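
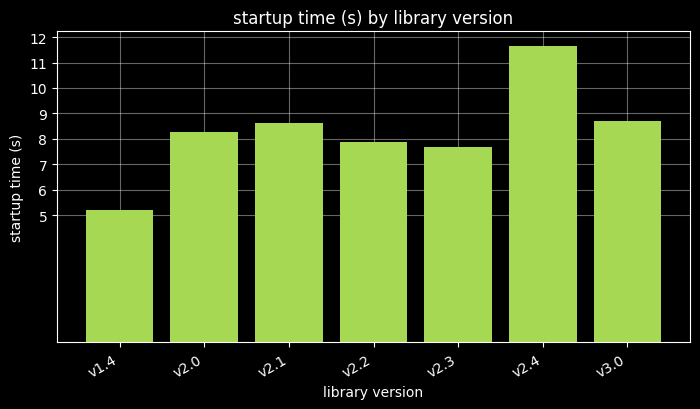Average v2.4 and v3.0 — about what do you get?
≈ 10

(12 + 9) / 2 ≈ 10.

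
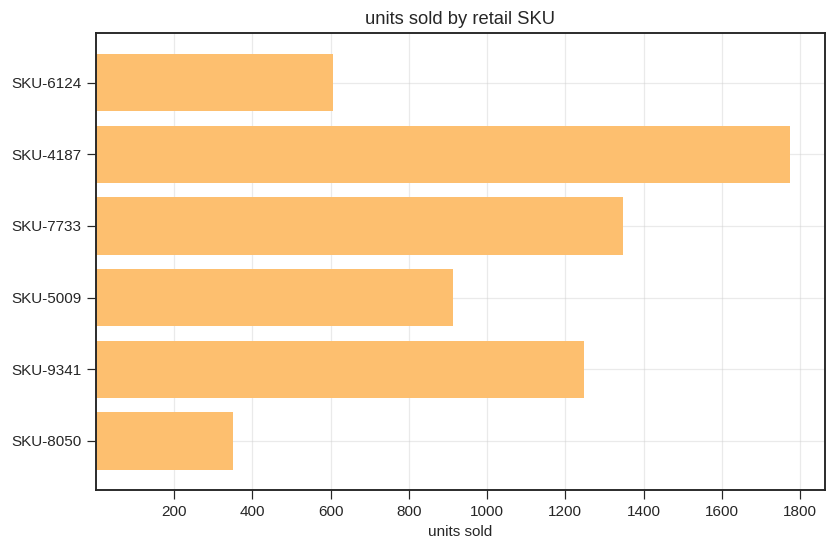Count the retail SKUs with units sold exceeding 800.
4

Above 800: SKU-4187, SKU-7733, SKU-5009, SKU-9341.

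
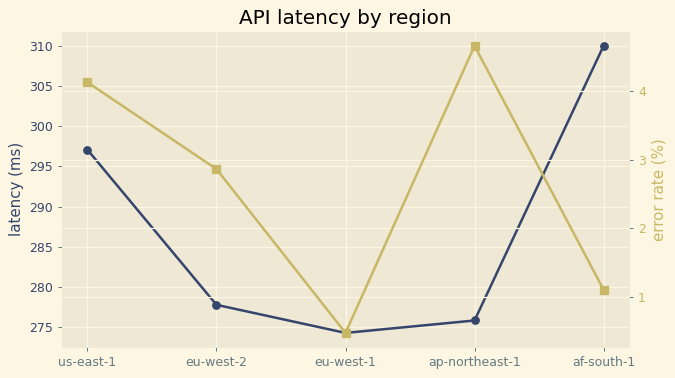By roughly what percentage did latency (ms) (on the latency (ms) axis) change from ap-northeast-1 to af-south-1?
≈ +12.7%

ap-northeast-1 ≈ 275, af-south-1 ≈ 310; (310 − 275) / 275 ≈ +12.7%.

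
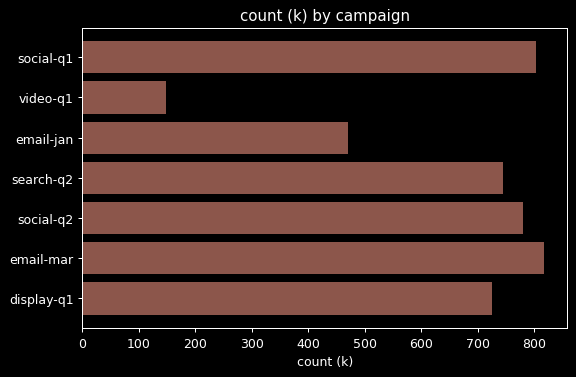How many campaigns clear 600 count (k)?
Above 600: social-q1, search-q2, social-q2, email-mar, display-q1.

5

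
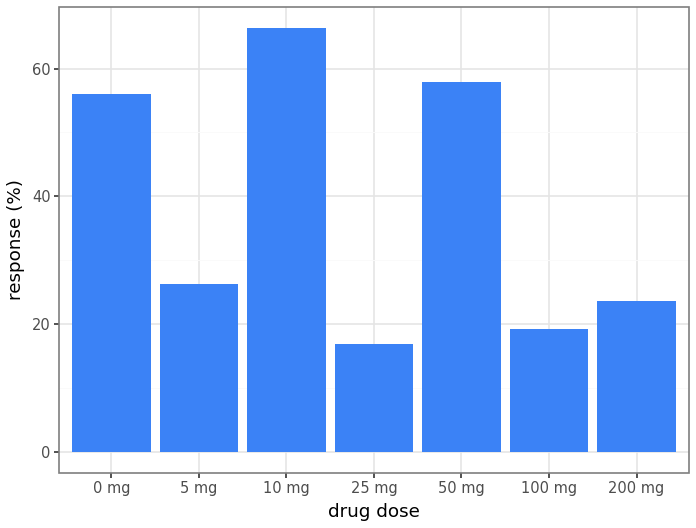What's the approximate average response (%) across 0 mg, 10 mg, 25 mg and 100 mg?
(60 + 70 + 20 + 20) / 4 ≈ 42.

≈ 42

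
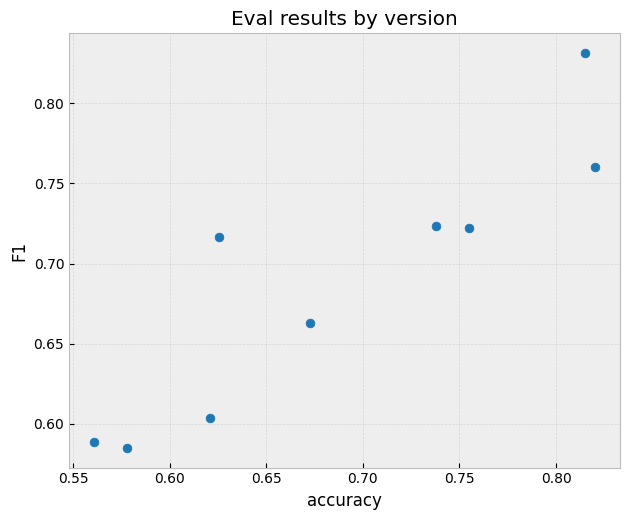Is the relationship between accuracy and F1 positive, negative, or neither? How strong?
positive, strong

Points are positively correlated; strong (|r| ≈ 0.9).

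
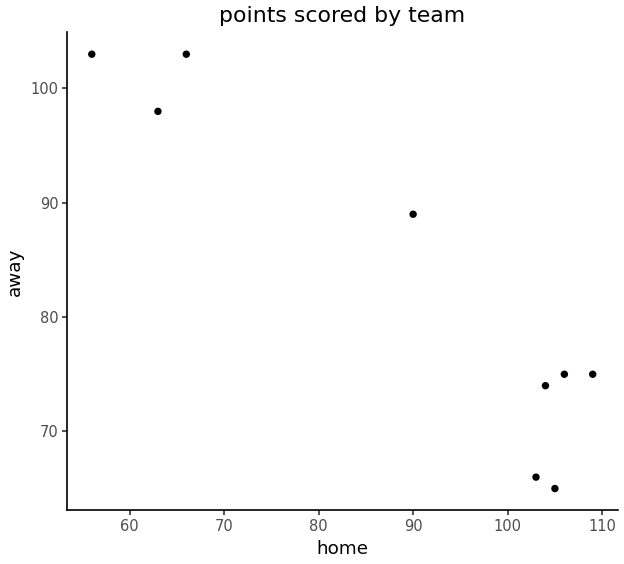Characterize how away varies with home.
negative, strong

Points are negatively correlated; strong (|r| ≈ 0.9).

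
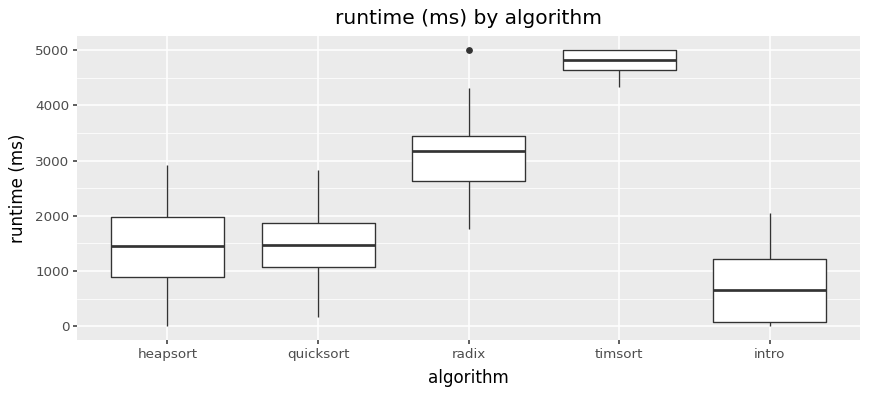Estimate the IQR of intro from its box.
≈ 1000

Q3 ≈ 1000, Q1 ≈ 0; IQR ≈ 1000.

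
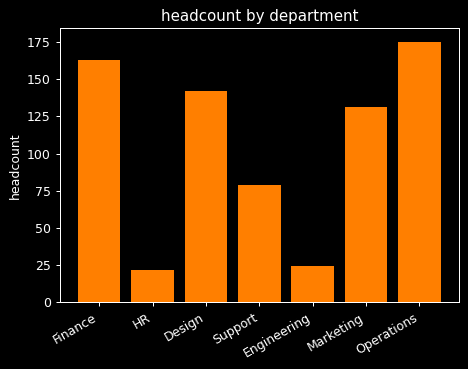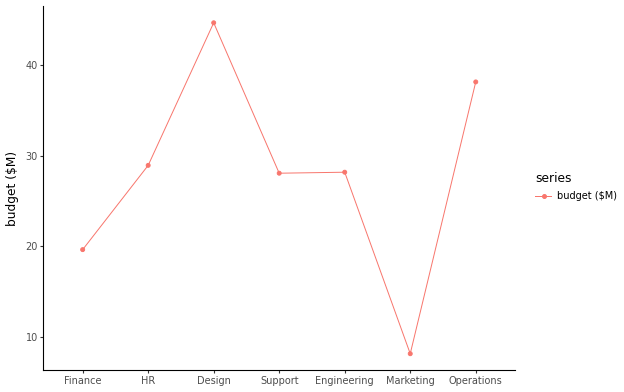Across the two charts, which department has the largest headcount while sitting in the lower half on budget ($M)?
Finance

Chart 2 median budget ($M) ≈ 30; below-median departments: Finance, Support, Marketing. Among those, Finance has the highest headcount (≈ 160).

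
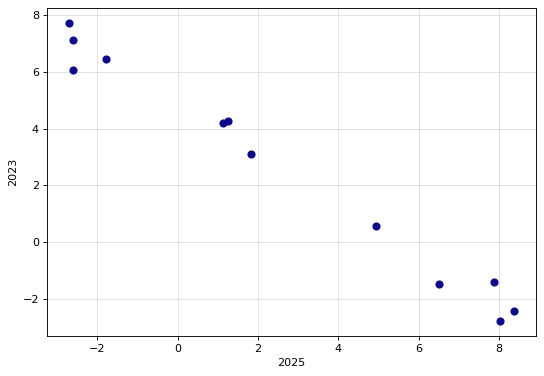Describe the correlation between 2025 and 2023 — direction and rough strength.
negative, strong

Points are negatively correlated; strong (|r| ≈ 1.0).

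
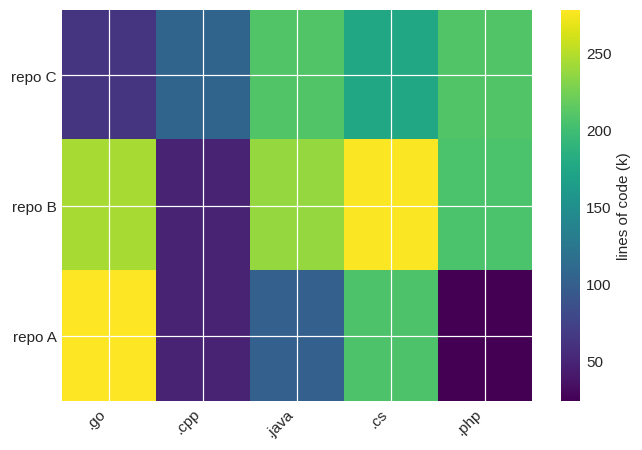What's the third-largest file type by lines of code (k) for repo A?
Top 4 for repo A: .go ≈ 275, .cs ≈ 200, .java ≈ 100, .cpp ≈ 50.

.java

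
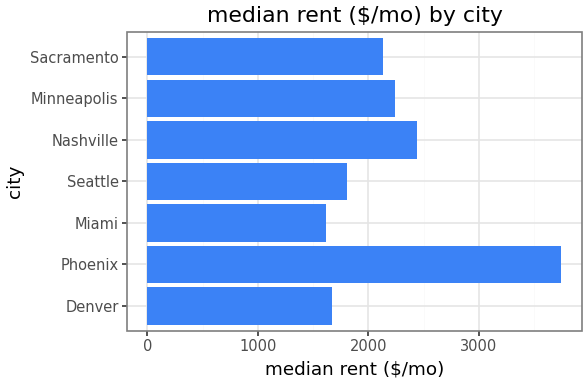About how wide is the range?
Max Phoenix ≈ 3500, min Miami ≈ 1500; range ≈ 2000.

≈ 2000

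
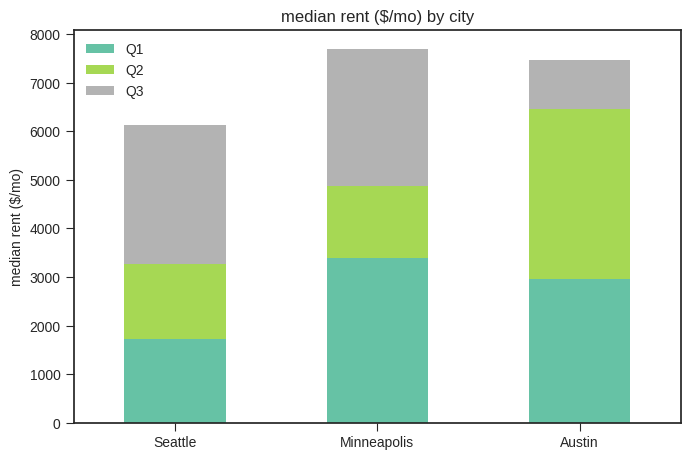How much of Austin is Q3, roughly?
Q3 top ≈ 7000, bottom ≈ 6000; segment ≈ 1000.

≈ 1000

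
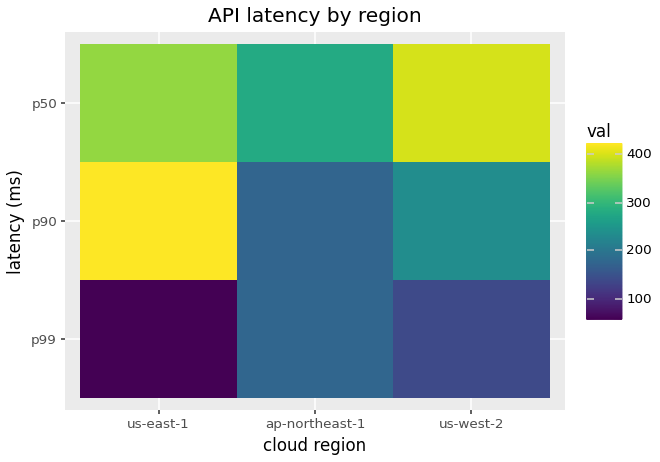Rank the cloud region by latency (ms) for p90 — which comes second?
us-west-2

Top 3 for p90: us-east-1 ≈ 400, us-west-2 ≈ 250, ap-northeast-1 ≈ 200.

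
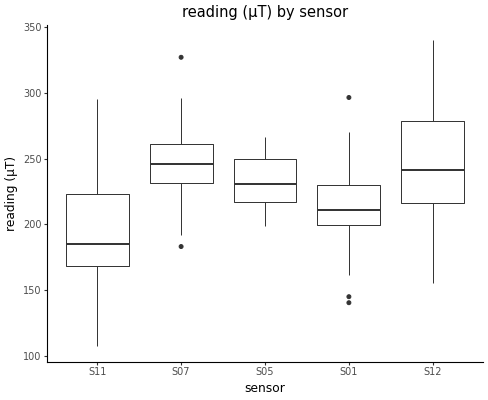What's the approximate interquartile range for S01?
Q3 ≈ 230, Q1 ≈ 200; IQR ≈ 30.

≈ 30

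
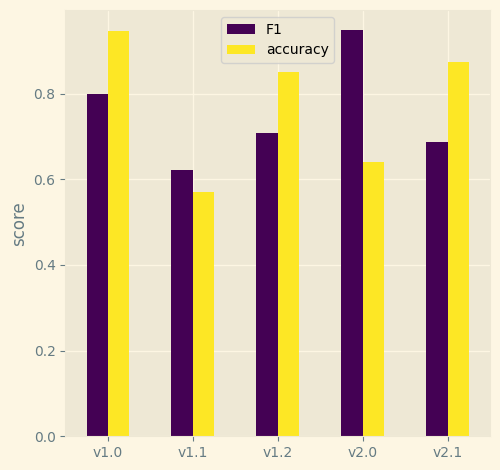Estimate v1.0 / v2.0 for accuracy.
v1.0 ≈ 0.9, v2.0 ≈ 0.6; 0.9/0.6 ≈ 1.5.

≈ 1.5×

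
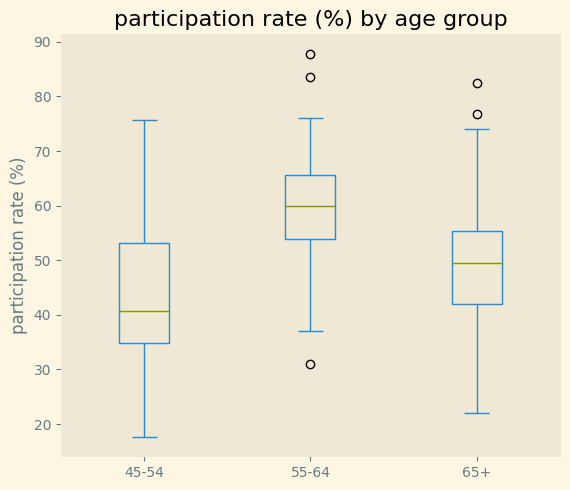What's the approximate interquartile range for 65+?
≈ 13

Q3 ≈ 55, Q1 ≈ 42; IQR ≈ 13.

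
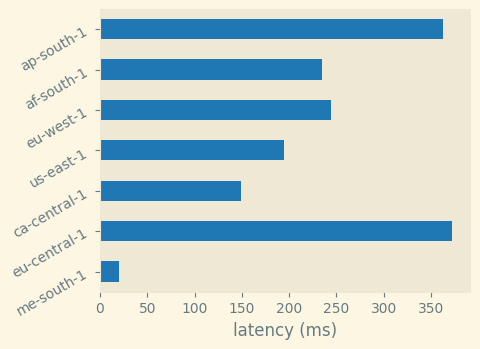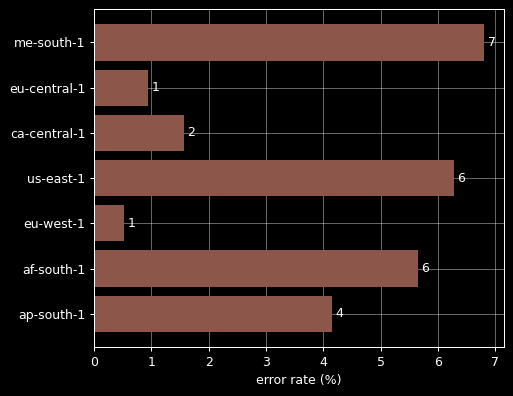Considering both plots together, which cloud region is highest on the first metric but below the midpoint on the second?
Chart 2 median error rate (%) ≈ 4; below-median cloud regions: eu-central-1, ca-central-1, eu-west-1. Among those, eu-central-1 has the highest latency (ms) (≈ 350).

eu-central-1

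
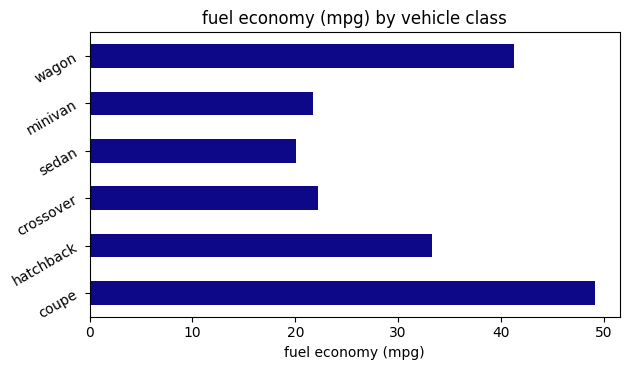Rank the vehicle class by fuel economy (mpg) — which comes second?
Top 3: coupe ≈ 50, wagon ≈ 40, hatchback ≈ 35.

wagon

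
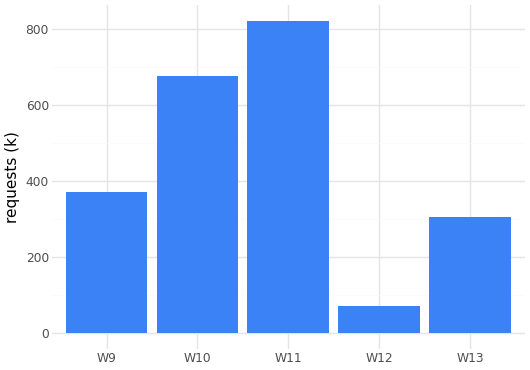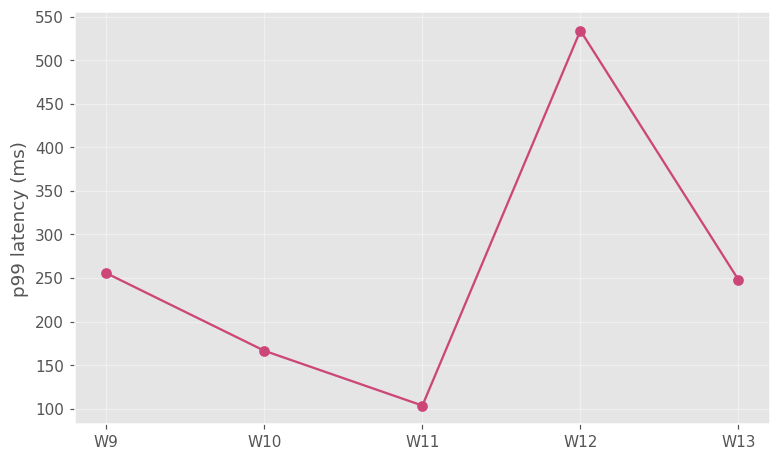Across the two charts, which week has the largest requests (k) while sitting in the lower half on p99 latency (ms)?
W11

Chart 2 median p99 latency (ms) ≈ 250; below-median weeks: W10, W11. Among those, W11 has the highest requests (k) (≈ 800).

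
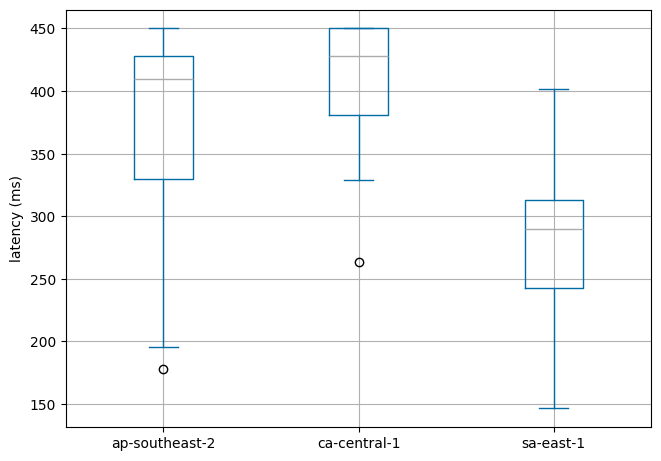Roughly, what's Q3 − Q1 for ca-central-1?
Q3 ≈ 440, Q1 ≈ 380; IQR ≈ 60.

≈ 60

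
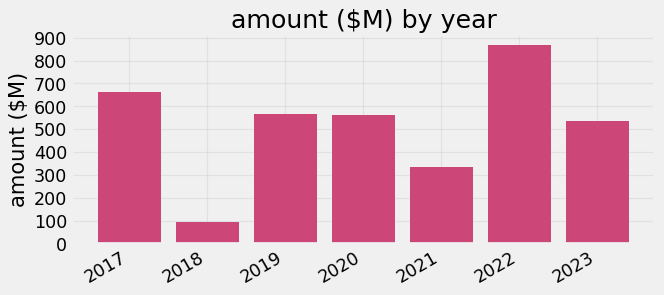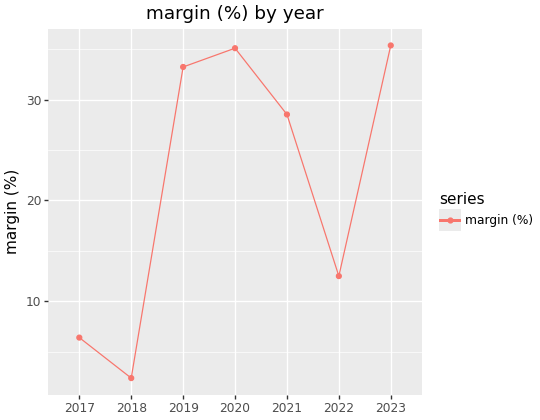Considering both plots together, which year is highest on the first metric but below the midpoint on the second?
2022

Chart 2 median margin (%) ≈ 30; below-median years: 2017, 2018, 2022. Among those, 2022 has the highest amount ($M) (≈ 900).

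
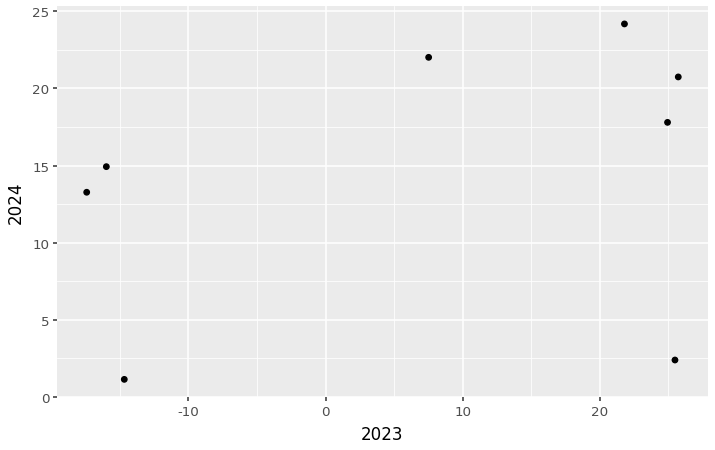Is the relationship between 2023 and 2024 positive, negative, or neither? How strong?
positive, weak

Points are positively correlated; weak (|r| ≈ 0.3).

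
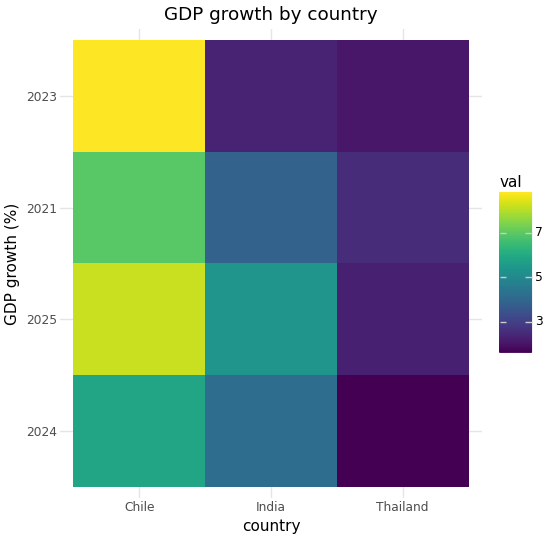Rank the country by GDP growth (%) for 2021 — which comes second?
India

Top 3 for 2021: Chile ≈ 7, India ≈ 4, Thailand ≈ 2.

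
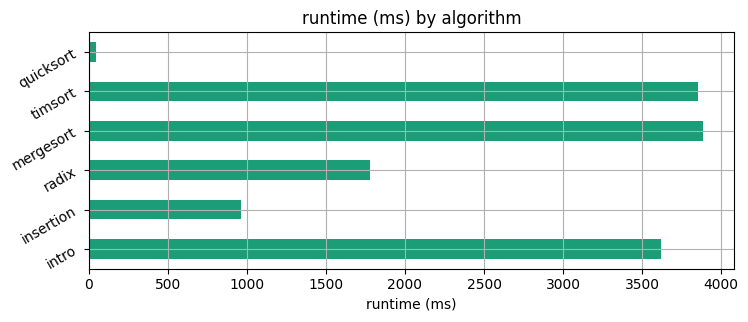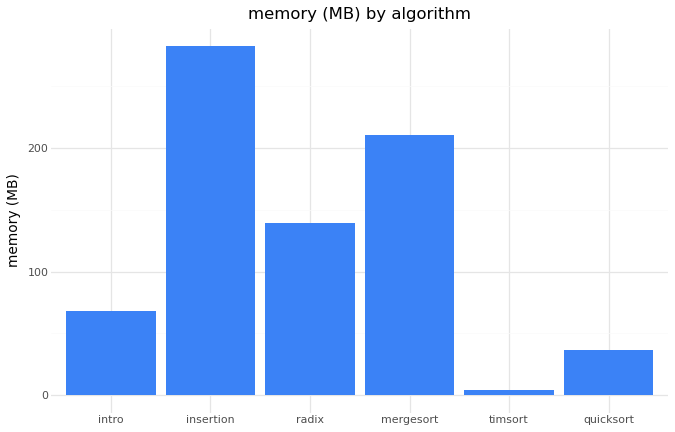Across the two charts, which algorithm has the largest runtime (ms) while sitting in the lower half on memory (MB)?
timsort

Chart 2 median memory (MB) ≈ 100; below-median algorithms: intro, timsort, quicksort. Among those, timsort has the highest runtime (ms) (≈ 4000).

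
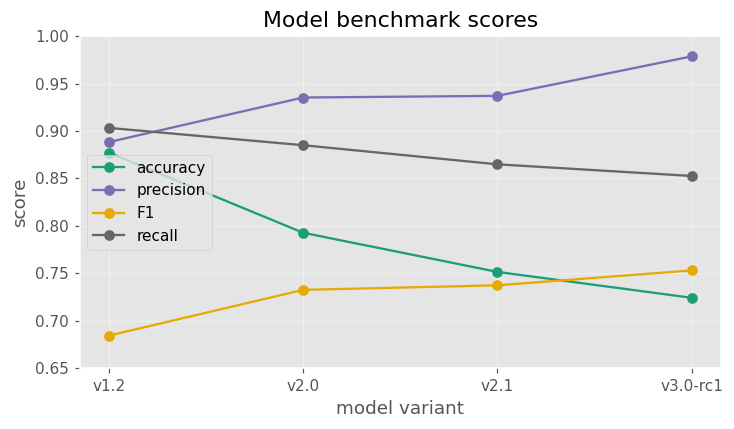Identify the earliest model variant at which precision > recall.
v1.2: precision ≈ 0.90 vs recall ≈ 0.90 (not yet); v2.0: precision ≈ 0.95 vs recall ≈ 0.90 (first crossover).

v2.0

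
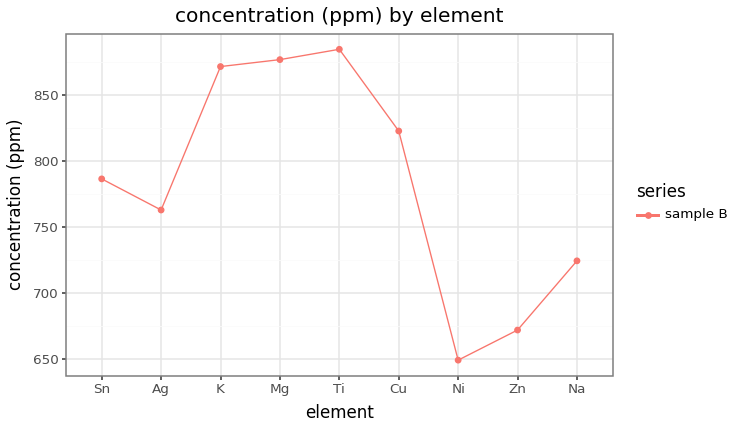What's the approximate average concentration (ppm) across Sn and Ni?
≈ 710

(780 + 640) / 2 ≈ 710.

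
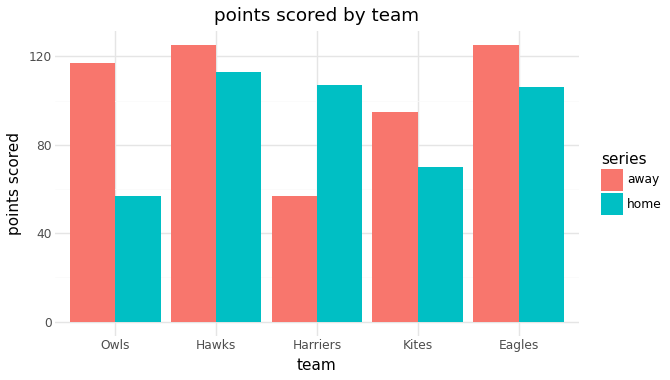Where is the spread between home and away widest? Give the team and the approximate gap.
Owls: home ≈ 60, away ≈ 120 → gap ≈ 60. Next-largest (Harriers) is only ≈ 40.

Owls, ≈ 60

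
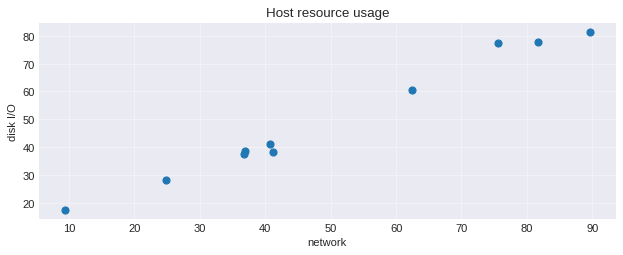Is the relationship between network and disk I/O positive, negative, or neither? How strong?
positive, strong

Points are positively correlated; strong (|r| ≈ 1.0).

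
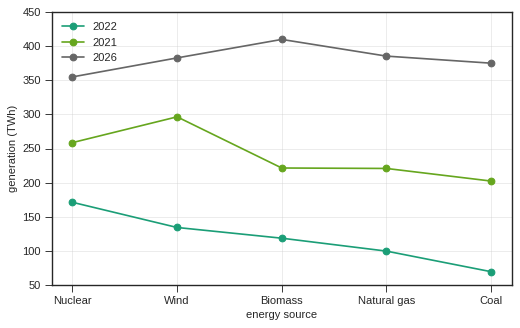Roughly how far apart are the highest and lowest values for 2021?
≈ 100

Max Wind ≈ 300, min Coal ≈ 200; range ≈ 100.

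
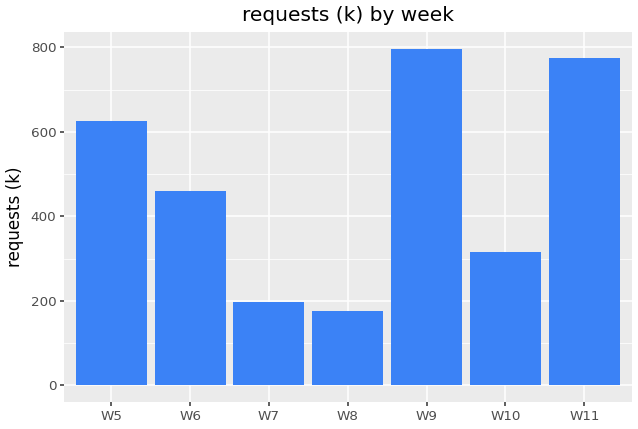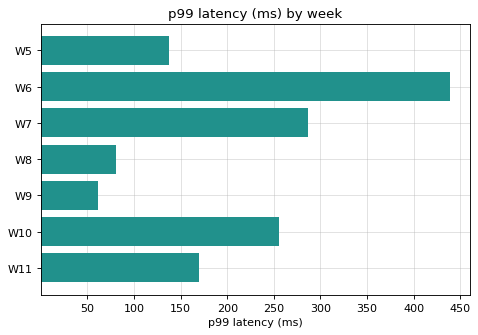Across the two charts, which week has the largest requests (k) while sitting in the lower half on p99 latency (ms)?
Chart 2 median p99 latency (ms) ≈ 150; below-median weeks: W5, W8, W9. Among those, W9 has the highest requests (k) (≈ 800).

W9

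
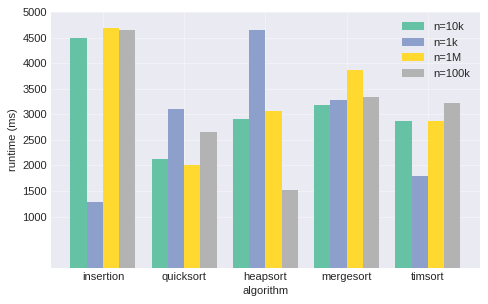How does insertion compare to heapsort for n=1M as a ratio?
insertion ≈ 4500, heapsort ≈ 3000; 4500/3000 ≈ 1.5.

≈ 1.5×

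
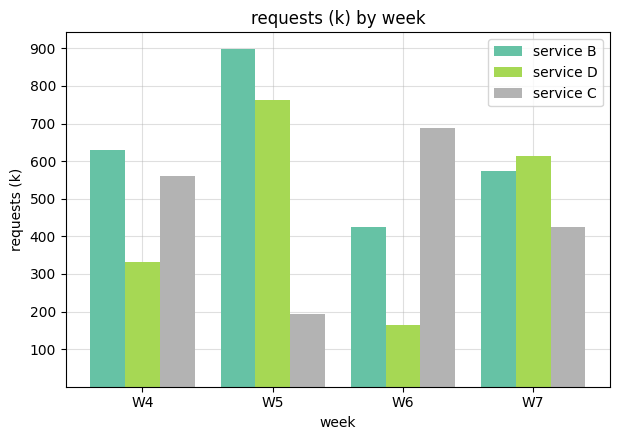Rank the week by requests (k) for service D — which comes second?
Top 3 for service D: W5 ≈ 800, W7 ≈ 600, W4 ≈ 300.

W7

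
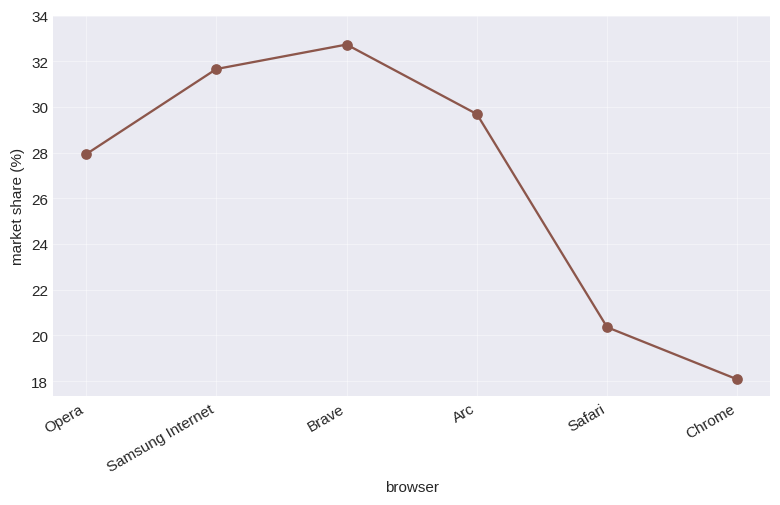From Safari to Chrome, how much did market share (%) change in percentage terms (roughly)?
Safari ≈ 20, Chrome ≈ 18; (18 − 20) / 20 ≈ -10%.

≈ -10%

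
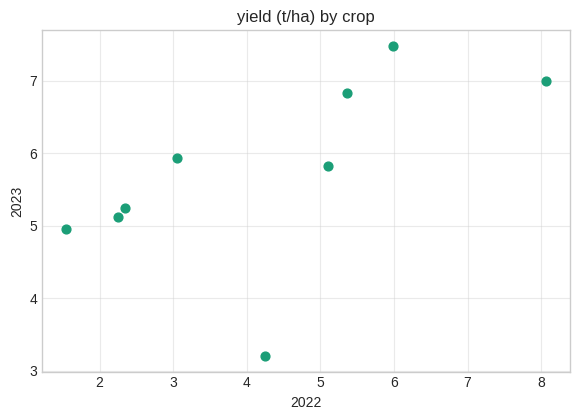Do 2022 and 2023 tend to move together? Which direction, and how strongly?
positive, moderate

Points are positively correlated; moderate (|r| ≈ 0.6).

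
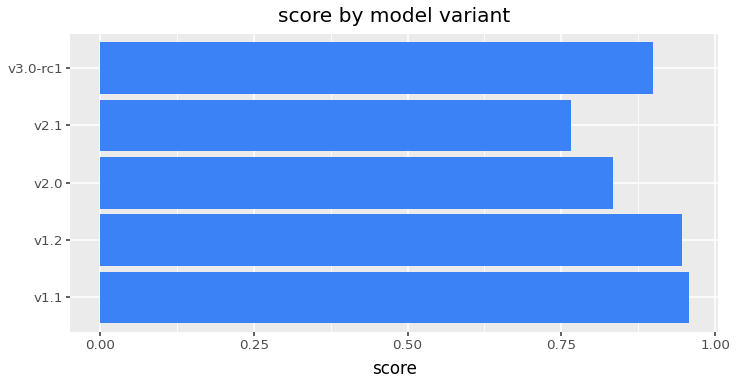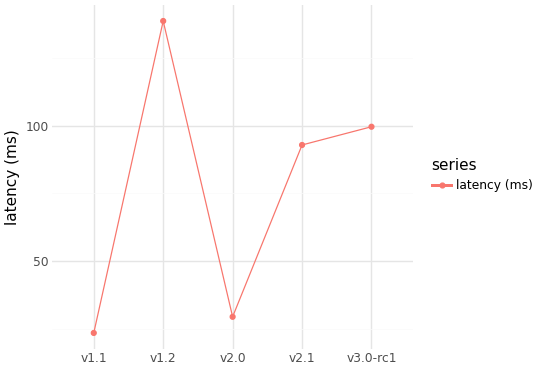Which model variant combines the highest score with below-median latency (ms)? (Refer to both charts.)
Chart 2 median latency (ms) ≈ 100; below-median model variants: v1.1, v2.0. Among those, v1.1 has the highest score (≈ 1).

v1.1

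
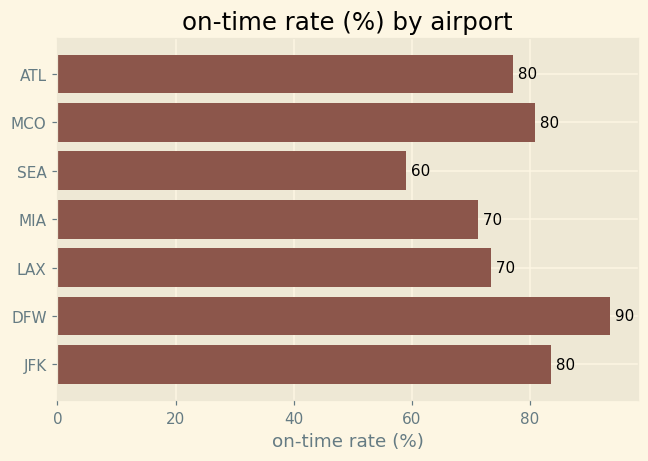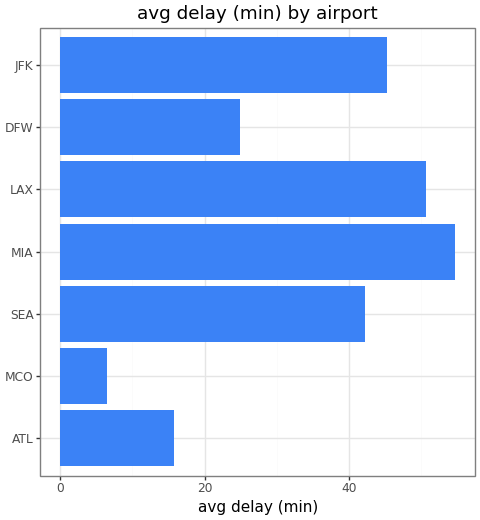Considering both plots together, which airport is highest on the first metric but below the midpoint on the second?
Chart 2 median avg delay (min) ≈ 40; below-median airports: ATL, MCO, DFW. Among those, DFW has the highest on-time rate (%) (≈ 90).

DFW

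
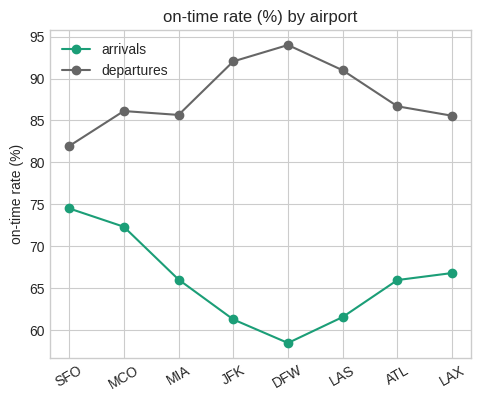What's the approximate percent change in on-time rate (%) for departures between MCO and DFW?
MCO ≈ 85, DFW ≈ 95; (95 − 85) / 85 ≈ +11.8%.

≈ +11.8%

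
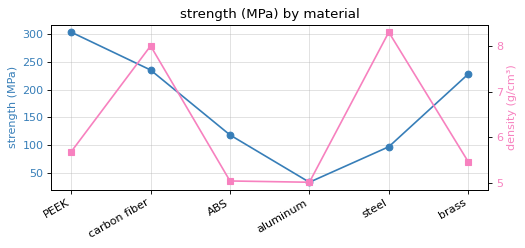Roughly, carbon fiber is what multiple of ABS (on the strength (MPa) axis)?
carbon fiber ≈ 225, ABS ≈ 125; 225/125 ≈ 1.8.

≈ 1.8×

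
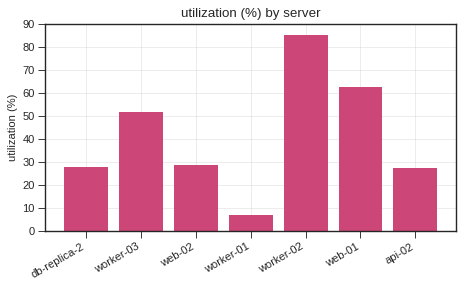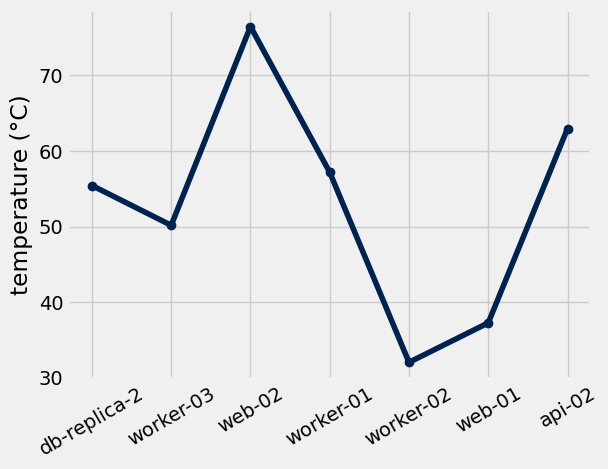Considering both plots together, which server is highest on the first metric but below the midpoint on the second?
Chart 2 median temperature (°C) ≈ 60; below-median servers: worker-03, worker-02, web-01. Among those, worker-02 has the highest utilization (%) (≈ 90).

worker-02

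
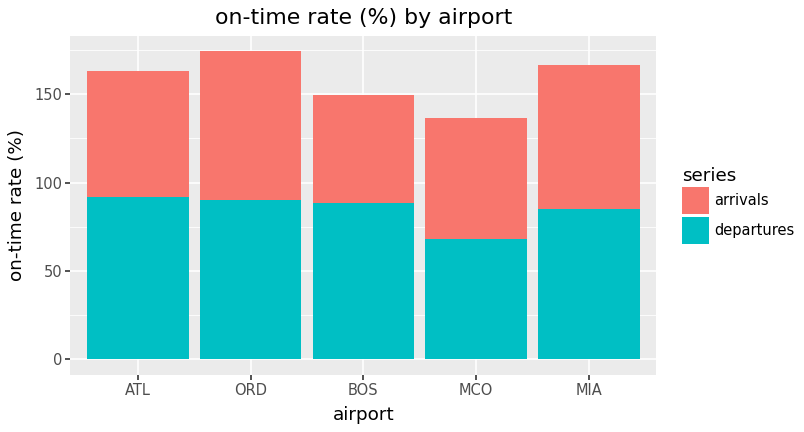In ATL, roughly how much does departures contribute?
departures top ≈ 100, bottom ≈ 0; segment ≈ 100.

≈ 100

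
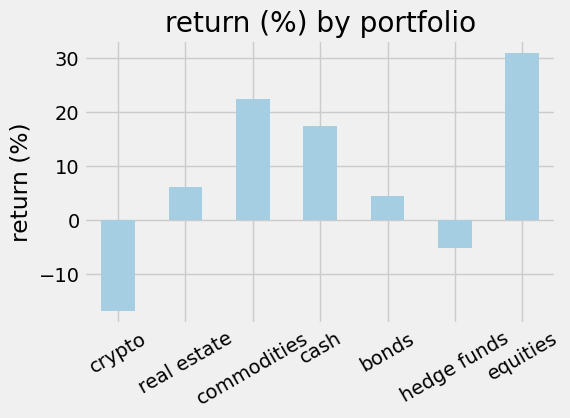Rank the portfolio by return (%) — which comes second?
Top 3: equities ≈ 30, commodities ≈ 20, cash ≈ 15.

commodities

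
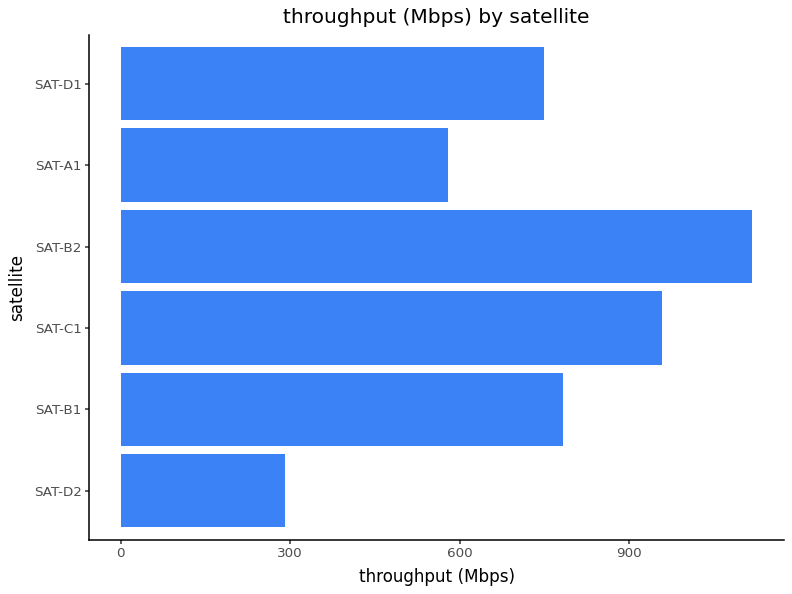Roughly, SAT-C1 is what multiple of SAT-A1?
SAT-C1 ≈ 1000, SAT-A1 ≈ 600; 1000/600 ≈ 1.67.

≈ 1.67×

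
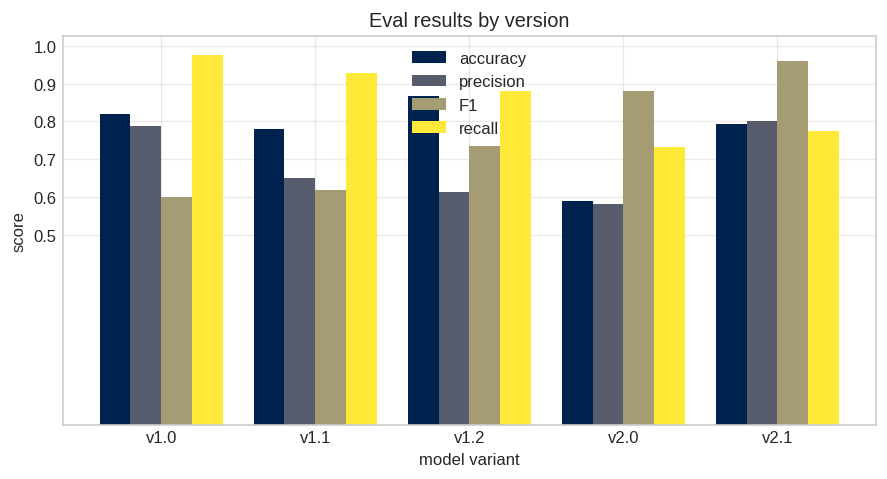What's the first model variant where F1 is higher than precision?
v1.1: F1 ≈ 0.6 vs precision ≈ 0.6 (not yet); v1.2: F1 ≈ 0.7 vs precision ≈ 0.6 (first crossover).

v1.2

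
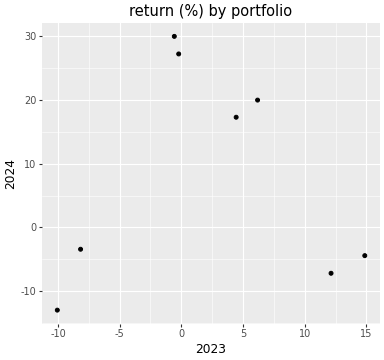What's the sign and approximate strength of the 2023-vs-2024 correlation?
no clear correlation

Points are roughly uncorrelated; weak (|r| ≈ 0.0).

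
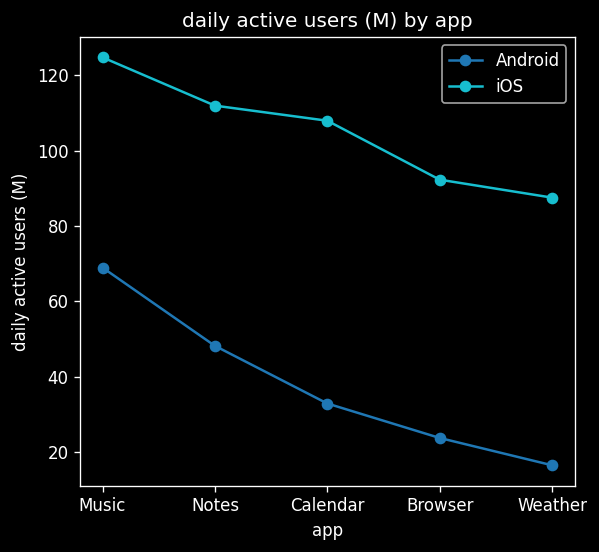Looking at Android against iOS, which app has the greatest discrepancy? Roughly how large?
Calendar: Android ≈ 30, iOS ≈ 110 → gap ≈ 80. Next-largest (Weather) is only ≈ 70.

Calendar, ≈ 80 M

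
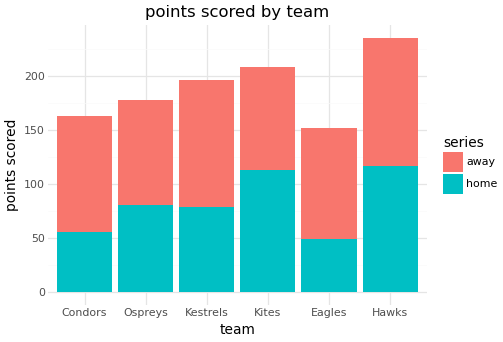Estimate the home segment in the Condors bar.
≈ 60

home top ≈ 60, bottom ≈ 0; segment ≈ 60.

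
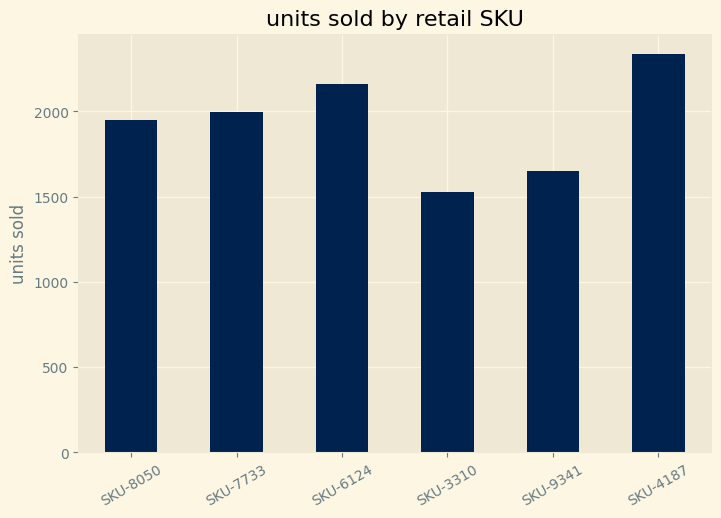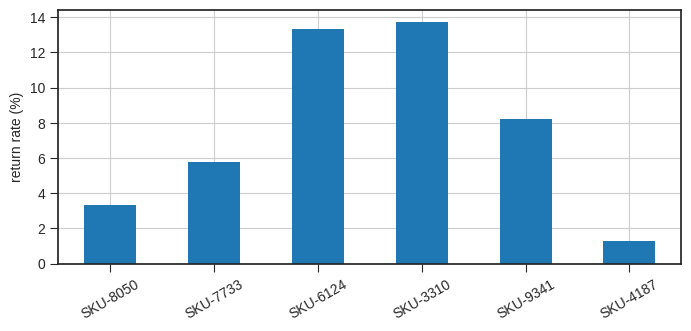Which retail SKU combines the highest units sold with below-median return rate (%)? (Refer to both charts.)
SKU-4187

Chart 2 median return rate (%) ≈ 8; below-median retail SKUs: SKU-8050, SKU-7733, SKU-4187. Among those, SKU-4187 has the highest units sold (≈ 2500).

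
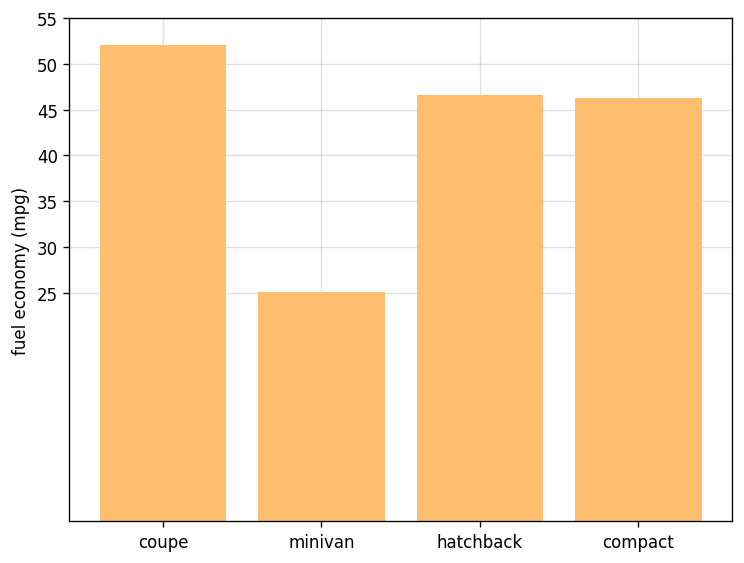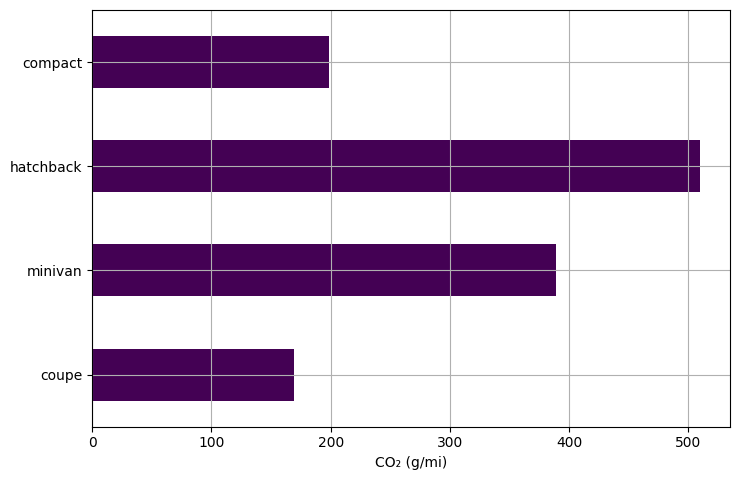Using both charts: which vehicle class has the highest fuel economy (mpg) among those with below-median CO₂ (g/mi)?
Chart 2 median CO₂ (g/mi) ≈ 300; below-median vehicle classes: coupe, compact. Among those, coupe has the highest fuel economy (mpg) (≈ 50).

coupe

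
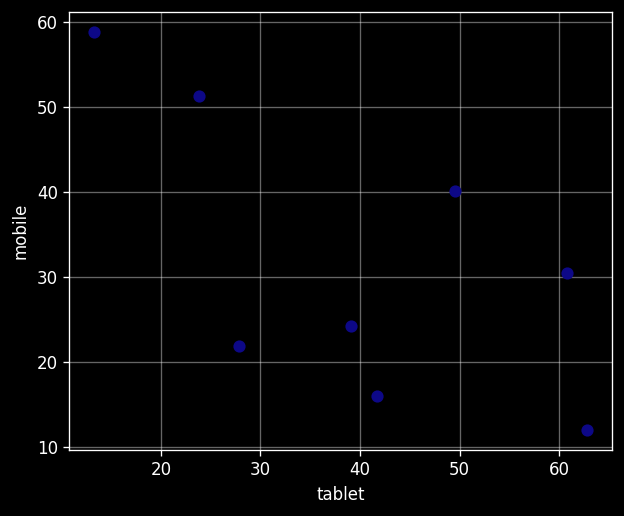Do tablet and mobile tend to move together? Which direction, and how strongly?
negative, moderate

Points are negatively correlated; moderate (|r| ≈ 0.6).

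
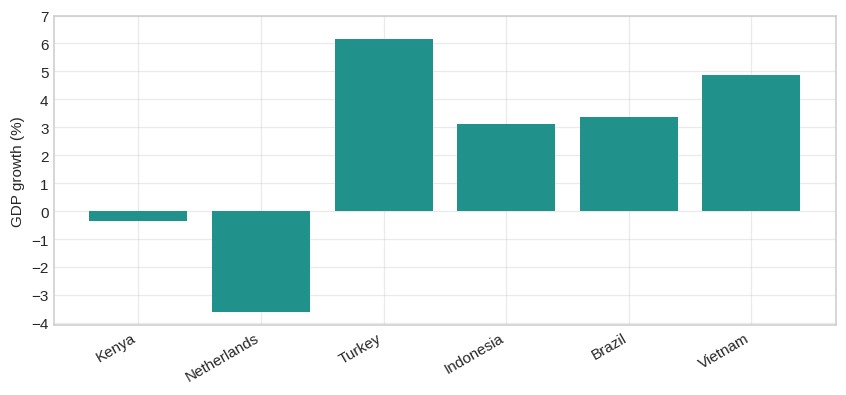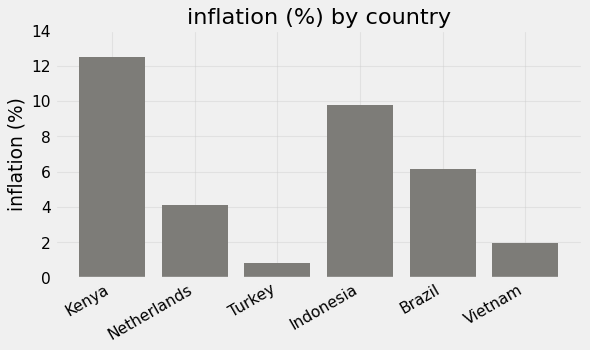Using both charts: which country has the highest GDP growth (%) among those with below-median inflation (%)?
Chart 2 median inflation (%) ≈ 6; below-median countries: Netherlands, Turkey, Vietnam. Among those, Turkey has the highest GDP growth (%) (≈ 6).

Turkey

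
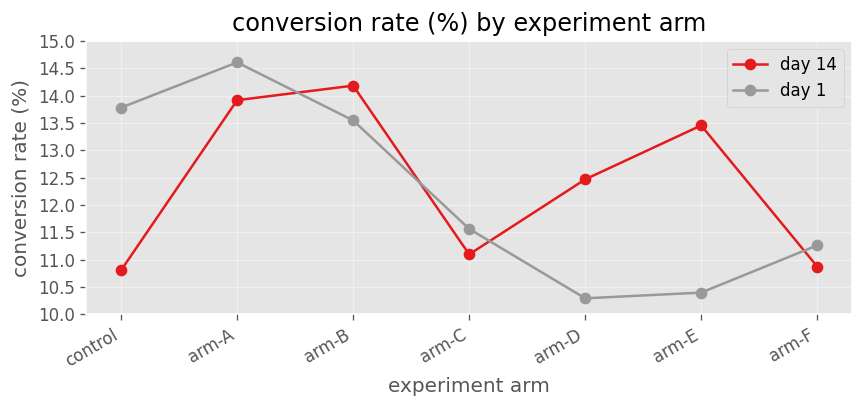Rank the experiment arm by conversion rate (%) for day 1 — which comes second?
Top 3 for day 1: arm-A ≈ 14.5, control ≈ 14.0, arm-B ≈ 13.5.

control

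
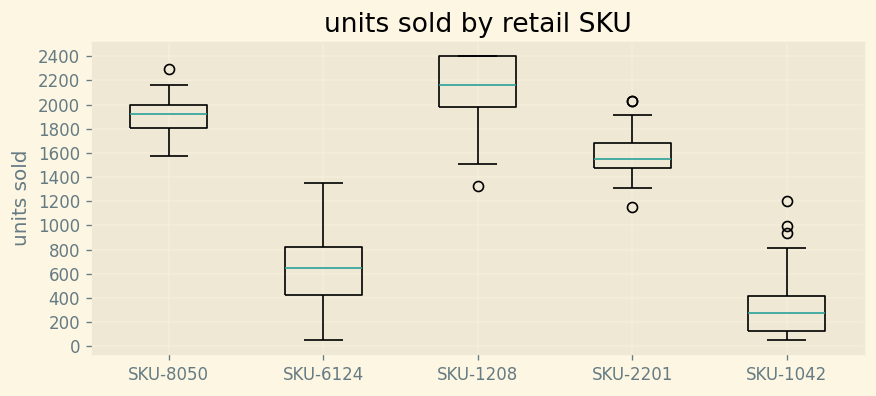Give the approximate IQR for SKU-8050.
≈ 200

Q3 ≈ 2000, Q1 ≈ 1800; IQR ≈ 200.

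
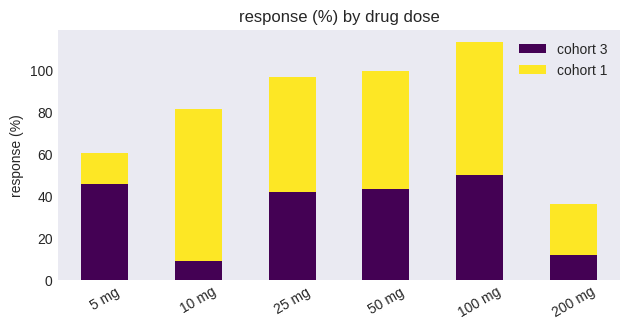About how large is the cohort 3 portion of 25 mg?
≈ 40

cohort 3 top ≈ 40, bottom ≈ 0; segment ≈ 40.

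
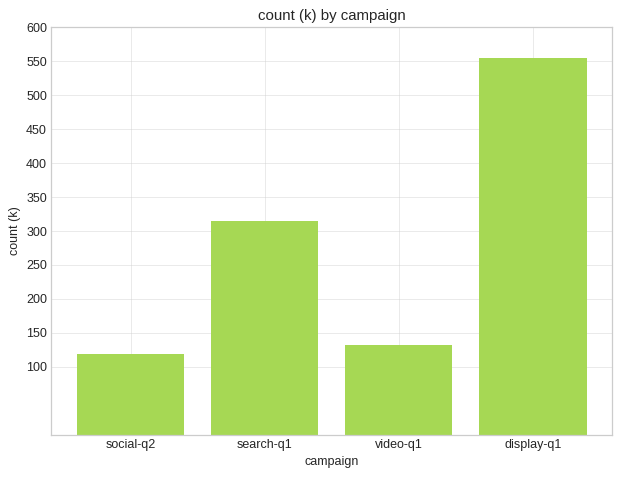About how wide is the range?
≈ 450

Max display-q1 ≈ 550, min social-q2 ≈ 100; range ≈ 450.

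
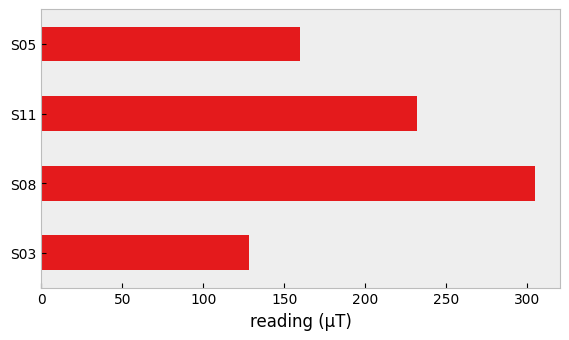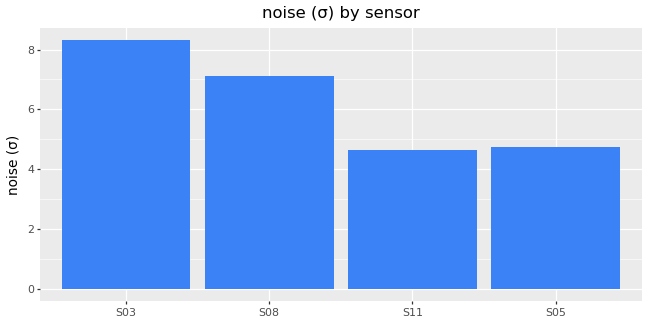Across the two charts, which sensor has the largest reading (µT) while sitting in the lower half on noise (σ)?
Chart 2 median noise (σ) ≈ 6; below-median sensors: S11, S05. Among those, S11 has the highest reading (µT) (≈ 250).

S11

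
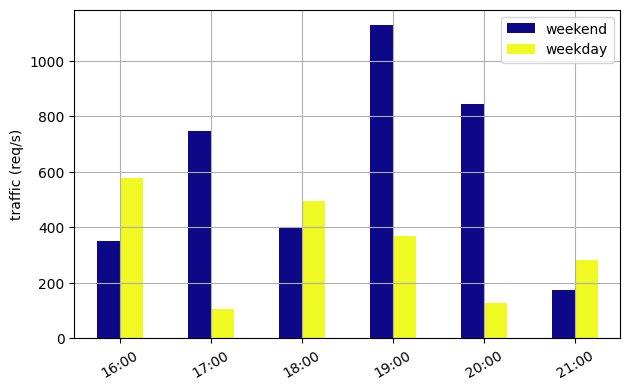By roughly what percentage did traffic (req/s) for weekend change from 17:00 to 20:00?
17:00 ≈ 700, 20:00 ≈ 800; (800 − 700) / 700 ≈ +14.3%.

≈ +14.3%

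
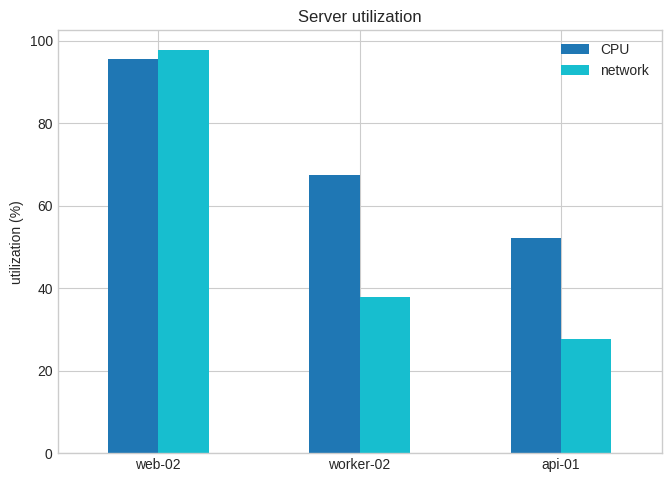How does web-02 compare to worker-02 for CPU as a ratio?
≈ 1.43×

web-02 ≈ 100, worker-02 ≈ 70; 100/70 ≈ 1.43.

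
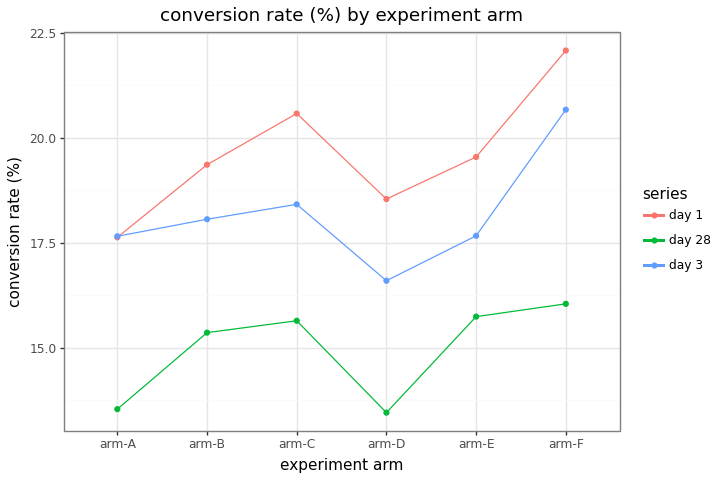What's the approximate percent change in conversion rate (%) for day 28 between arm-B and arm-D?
≈ -13.3%

arm-B ≈ 15, arm-D ≈ 13; (13 − 15) / 15 ≈ -13.3%.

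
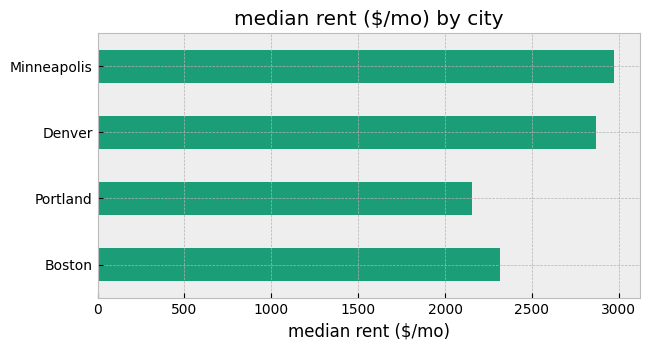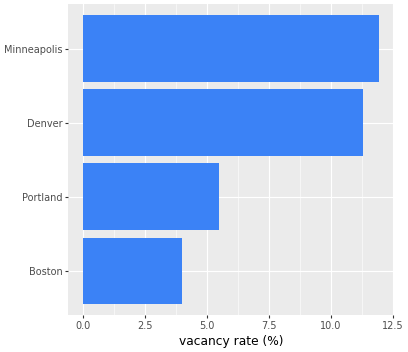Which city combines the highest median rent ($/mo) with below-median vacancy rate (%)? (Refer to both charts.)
Chart 2 median vacancy rate (%) ≈ 8; below-median cities: Boston, Portland. Among those, Boston has the highest median rent ($/mo) (≈ 2500).

Boston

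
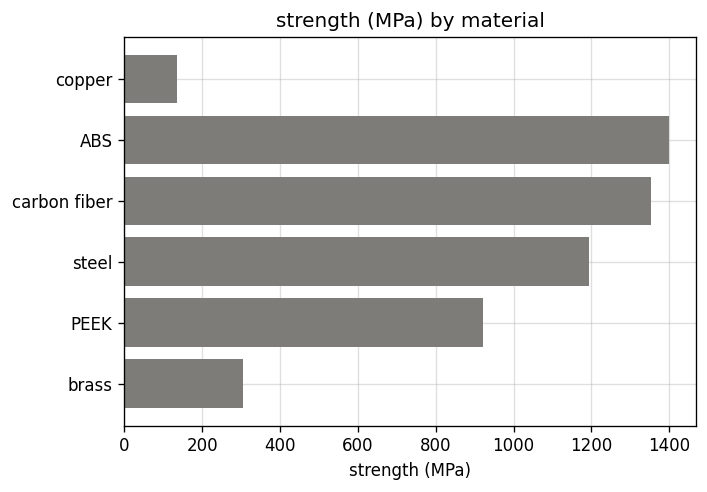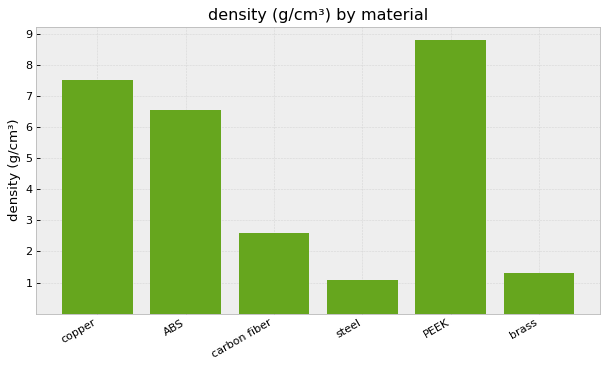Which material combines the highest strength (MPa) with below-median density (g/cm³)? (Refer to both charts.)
carbon fiber

Chart 2 median density (g/cm³) ≈ 5; below-median materials: carbon fiber, steel, brass. Among those, carbon fiber has the highest strength (MPa) (≈ 1400).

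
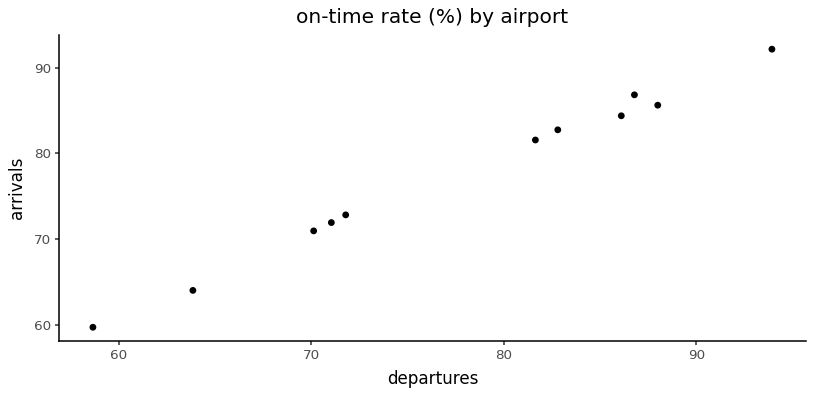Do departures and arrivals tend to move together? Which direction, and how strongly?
positive, strong

Points are positively correlated; strong (|r| ≈ 1.0).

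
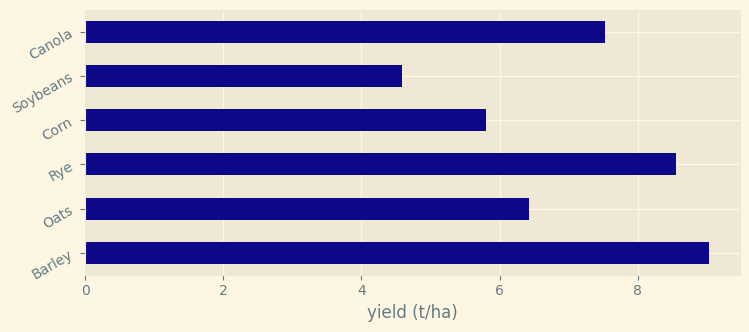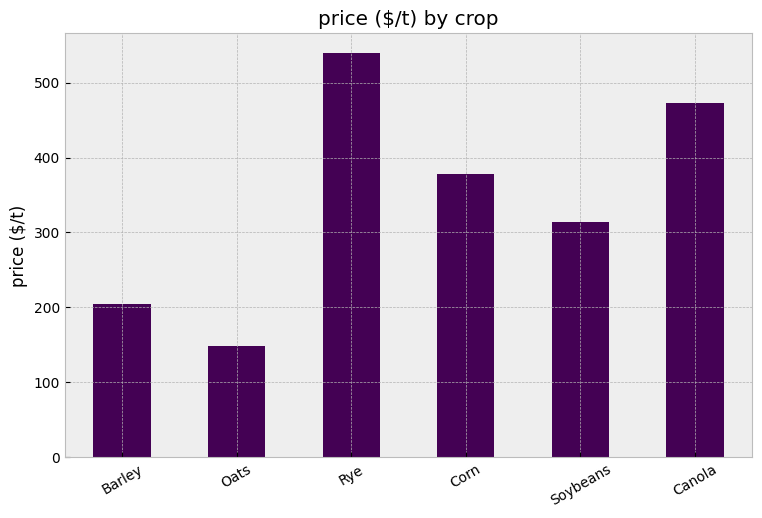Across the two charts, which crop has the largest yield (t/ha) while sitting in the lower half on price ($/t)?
Barley

Chart 2 median price ($/t) ≈ 350; below-median crops: Barley, Oats, Soybeans. Among those, Barley has the highest yield (t/ha) (≈ 9).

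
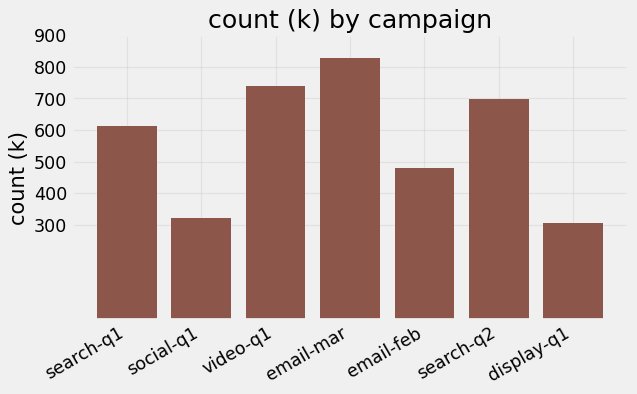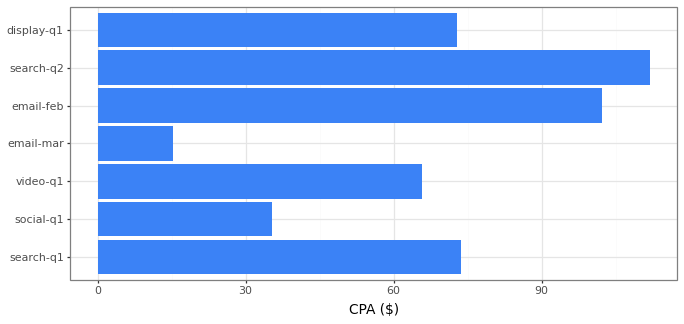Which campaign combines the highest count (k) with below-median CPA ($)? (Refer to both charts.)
Chart 2 median CPA ($) ≈ 80; below-median campaigns: social-q1, video-q1, email-mar. Among those, email-mar has the highest count (k) (≈ 800).

email-mar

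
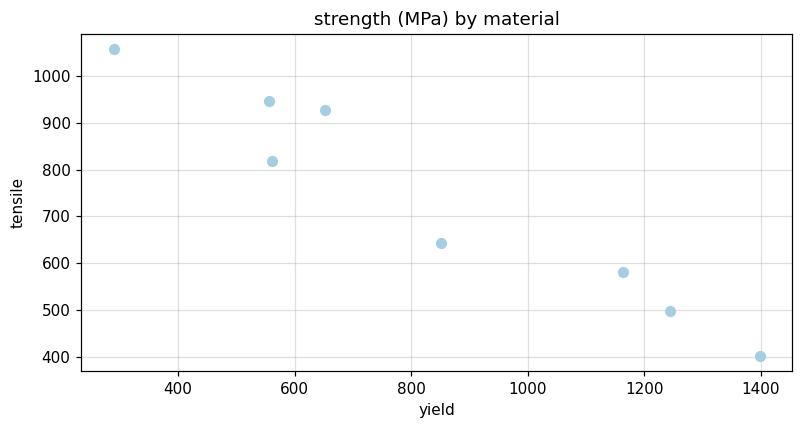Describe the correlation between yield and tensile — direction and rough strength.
negative, strong

Points are negatively correlated; strong (|r| ≈ 1.0).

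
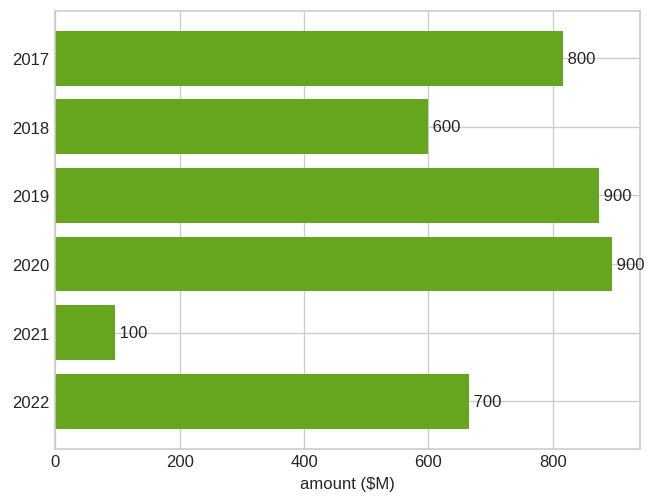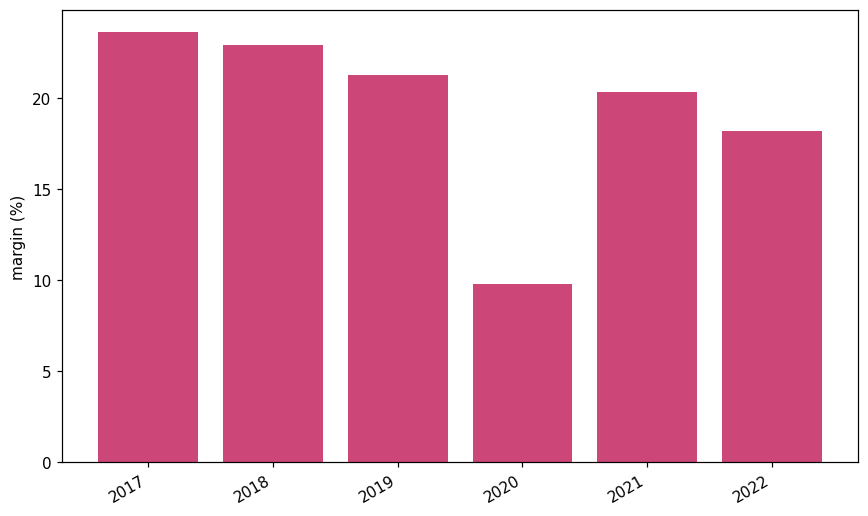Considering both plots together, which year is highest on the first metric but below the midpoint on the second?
Chart 2 median margin (%) ≈ 20; below-median years: 2020, 2021, 2022. Among those, 2020 has the highest amount ($M) (≈ 900).

2020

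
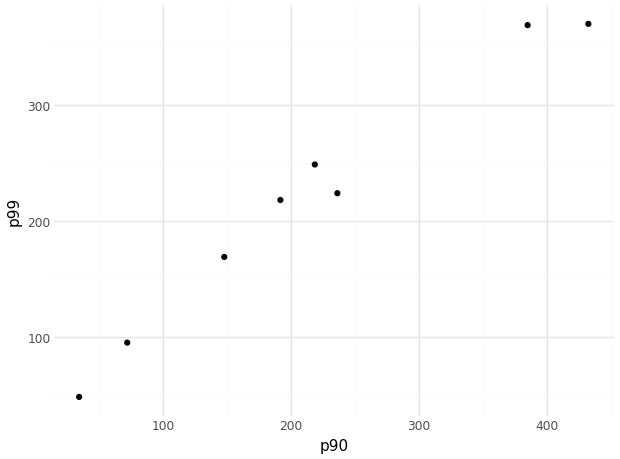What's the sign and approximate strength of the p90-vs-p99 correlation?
positive, strong

Points are positively correlated; strong (|r| ≈ 1.0).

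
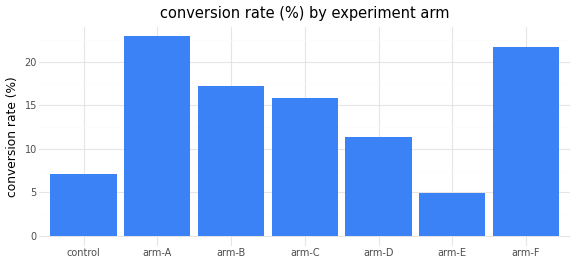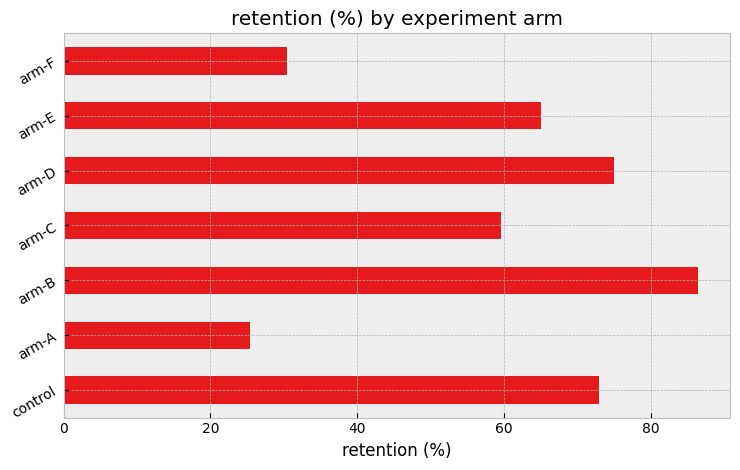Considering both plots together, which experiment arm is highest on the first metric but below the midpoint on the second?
Chart 2 median retention (%) ≈ 70; below-median experiment arms: arm-A, arm-C, arm-F. Among those, arm-A has the highest conversion rate (%) (≈ 25).

arm-A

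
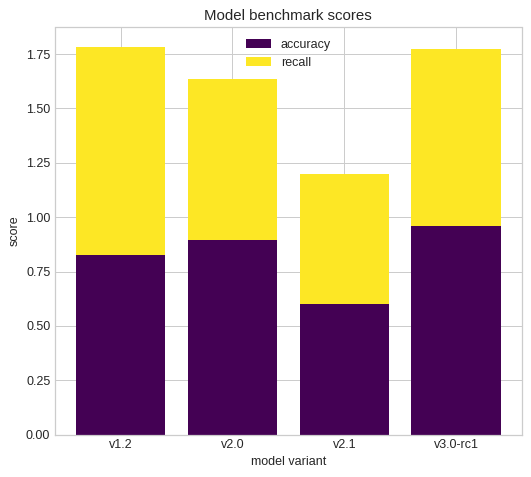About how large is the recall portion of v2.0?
recall top ≈ 1.6, bottom ≈ 0.8; segment ≈ 0.8.

≈ 0.8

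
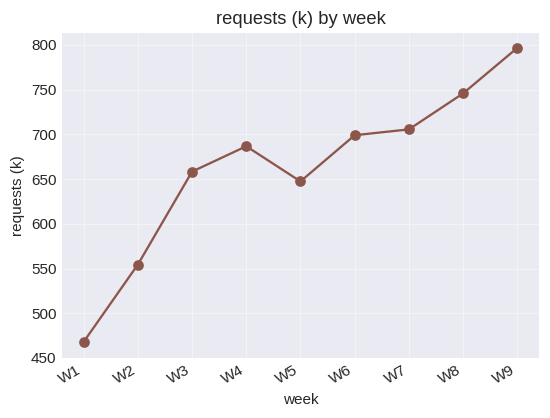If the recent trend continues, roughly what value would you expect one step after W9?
≈ 850

Last three: 700, 750, 800 → slope ≈ 50/step → next ≈ 850.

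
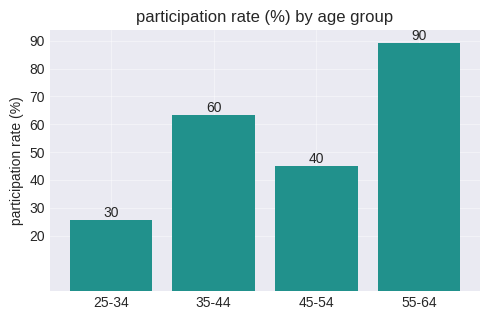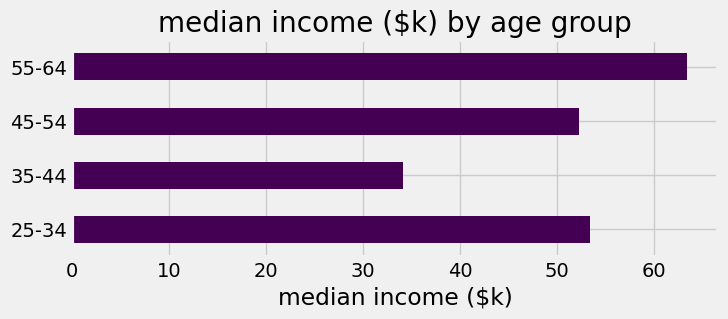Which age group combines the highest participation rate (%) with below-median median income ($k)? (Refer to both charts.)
35-44

Chart 2 median median income ($k) ≈ 50; below-median age groups: 35-44, 45-54. Among those, 35-44 has the highest participation rate (%) (≈ 60).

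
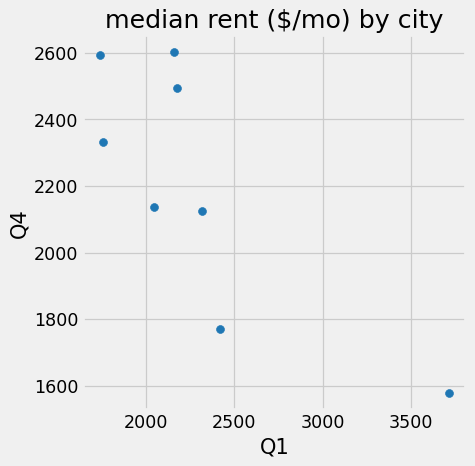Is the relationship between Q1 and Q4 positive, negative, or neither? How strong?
negative, strong

Points are negatively correlated; strong (|r| ≈ 0.8).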